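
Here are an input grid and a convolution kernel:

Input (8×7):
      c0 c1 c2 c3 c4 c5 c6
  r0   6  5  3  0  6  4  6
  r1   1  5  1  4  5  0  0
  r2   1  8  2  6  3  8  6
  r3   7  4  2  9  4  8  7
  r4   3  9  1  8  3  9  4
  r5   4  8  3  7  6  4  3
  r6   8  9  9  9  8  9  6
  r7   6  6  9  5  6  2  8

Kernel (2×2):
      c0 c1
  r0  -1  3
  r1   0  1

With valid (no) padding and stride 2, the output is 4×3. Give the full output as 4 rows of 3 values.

14 1 6
27 25 29
32 30 28
25 23 21

Output[0,0]: The receptive field on the input at this output position is [6 5 / 1 5]. Elementwise product with the kernel and sum: 6·-1 + 5·3 + 5·1.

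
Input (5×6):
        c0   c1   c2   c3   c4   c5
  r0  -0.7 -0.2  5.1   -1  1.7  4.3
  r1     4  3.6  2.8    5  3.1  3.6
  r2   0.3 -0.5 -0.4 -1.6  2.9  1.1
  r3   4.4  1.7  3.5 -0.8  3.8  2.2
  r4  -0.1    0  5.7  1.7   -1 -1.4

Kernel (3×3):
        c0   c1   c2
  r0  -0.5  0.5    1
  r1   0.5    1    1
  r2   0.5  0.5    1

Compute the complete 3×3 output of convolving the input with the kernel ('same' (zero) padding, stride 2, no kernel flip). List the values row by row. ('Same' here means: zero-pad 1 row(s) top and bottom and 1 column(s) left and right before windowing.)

4.7 12.2 13.15
9.3 4.15 9.55
3.8 7.5 2.95

Output[0,0]: The receptive field on the zero-padded input at this output position is [0 0 0 / 0 -0.7 -0.2 / 0 4 3.6]. Elementwise product with the kernel and sum: 0·-0.5 + 0·0.5 + 0·1 + 0·0.5 + -0.7·1 + -0.2·1 + 0·0.5 + 4·0.5 + 3.6·1.
Output[0,1]: The receptive field on the zero-padded input at this output position is [0 0 0 / -0.2 5.1 -1 / 3.6 2.8 5]. Elementwise product with the kernel and sum: 0·-0.5 + 0·0.5 + 0·1 + -0.2·0.5 + 5.1·1 + -1·1 + 3.6·0.5 + 2.8·0.5 + 5·1.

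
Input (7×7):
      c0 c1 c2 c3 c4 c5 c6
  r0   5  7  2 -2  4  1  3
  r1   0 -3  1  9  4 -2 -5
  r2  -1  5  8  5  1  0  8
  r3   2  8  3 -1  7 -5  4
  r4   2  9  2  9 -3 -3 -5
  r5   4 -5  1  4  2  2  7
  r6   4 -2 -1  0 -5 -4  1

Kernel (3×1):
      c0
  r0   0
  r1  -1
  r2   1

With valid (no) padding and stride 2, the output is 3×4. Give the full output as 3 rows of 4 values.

Output[0,0]: The receptive field on the input at this output position is [5 / 0 / -1]. Elementwise product with the kernel and sum: 0·-1 + -1·1.
Output[0,1]: The receptive field on the input at this output position is [2 / 1 / 8]. Elementwise product with the kernel and sum: 1·-1 + 8·1.

-1 7 -3 13
0 -1 -10 -9
0 -2 -7 -6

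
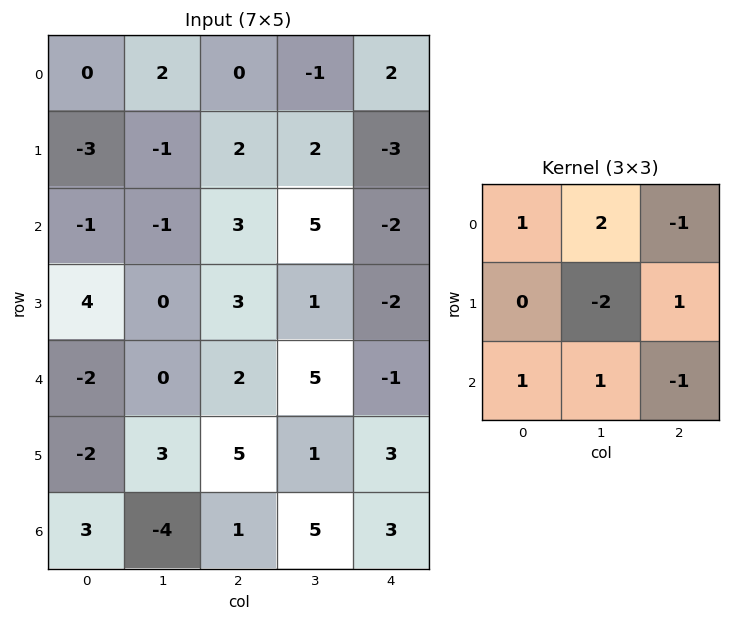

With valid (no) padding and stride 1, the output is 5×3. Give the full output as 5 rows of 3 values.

3 -2 -1
-1 2 3
-7 -8 19
-1 13 -1
-7 -18 17

Output[0,0]: The receptive field on the input at this output position is [0 2 0 / -3 -1 2 / -1 -1 3]. Elementwise product with the kernel and sum: 0·1 + 2·2 + 0·-1 + -1·-2 + 2·1 + -1·1 + -1·1 + 3·-1.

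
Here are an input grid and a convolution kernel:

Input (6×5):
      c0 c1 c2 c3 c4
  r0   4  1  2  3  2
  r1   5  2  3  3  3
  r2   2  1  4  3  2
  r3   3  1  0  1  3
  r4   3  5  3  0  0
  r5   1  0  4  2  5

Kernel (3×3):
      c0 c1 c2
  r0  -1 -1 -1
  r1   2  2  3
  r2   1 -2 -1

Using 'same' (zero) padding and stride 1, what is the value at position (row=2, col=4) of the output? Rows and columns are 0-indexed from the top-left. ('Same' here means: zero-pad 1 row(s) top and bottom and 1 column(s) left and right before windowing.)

-1

The receptive field on the zero-padded input at this output position is [3 3 0 / 3 2 0 / 1 3 0]. Elementwise product with the kernel and sum: 3·-1 + 3·-1 + 0·-1 + 3·2 + 2·2 + 0·3 + 1·1 + 3·-2 + 0·-1.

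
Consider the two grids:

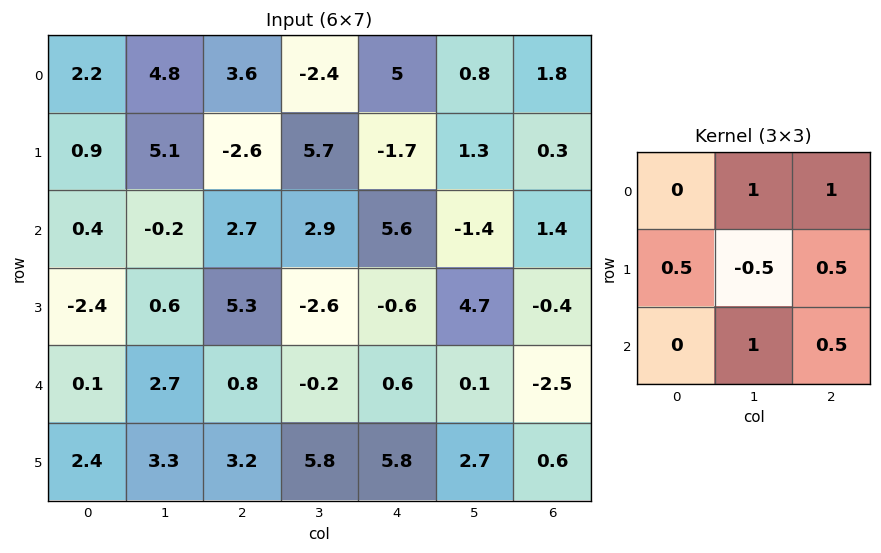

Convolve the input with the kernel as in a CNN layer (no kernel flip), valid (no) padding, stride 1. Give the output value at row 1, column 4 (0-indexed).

10.3

The receptive field on the input at this output position is [-1.7 1.3 0.3 / 5.6 -1.4 1.4 / -0.6 4.7 -0.4]. Elementwise product with the kernel and sum: 1.3·1 + 0.3·1 + 5.6·0.5 + -1.4·-0.5 + 1.4·0.5 + 4.7·1 + -0.4·0.5.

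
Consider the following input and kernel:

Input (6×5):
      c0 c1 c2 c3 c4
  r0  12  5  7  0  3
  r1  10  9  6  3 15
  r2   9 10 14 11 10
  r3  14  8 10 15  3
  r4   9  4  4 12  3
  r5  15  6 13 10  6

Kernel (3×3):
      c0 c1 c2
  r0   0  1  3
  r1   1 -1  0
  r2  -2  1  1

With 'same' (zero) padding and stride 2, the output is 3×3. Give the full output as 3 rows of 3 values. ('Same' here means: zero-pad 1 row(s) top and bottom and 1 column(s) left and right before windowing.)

7 -11 6
50 20 -11
50 66 -2

Output[0,0]: The receptive field on the zero-padded input at this output position is [0 0 0 / 0 12 5 / 0 10 9]. Elementwise product with the kernel and sum: 0·1 + 0·3 + 0·1 + 12·-1 + 0·-2 + 10·1 + 9·1.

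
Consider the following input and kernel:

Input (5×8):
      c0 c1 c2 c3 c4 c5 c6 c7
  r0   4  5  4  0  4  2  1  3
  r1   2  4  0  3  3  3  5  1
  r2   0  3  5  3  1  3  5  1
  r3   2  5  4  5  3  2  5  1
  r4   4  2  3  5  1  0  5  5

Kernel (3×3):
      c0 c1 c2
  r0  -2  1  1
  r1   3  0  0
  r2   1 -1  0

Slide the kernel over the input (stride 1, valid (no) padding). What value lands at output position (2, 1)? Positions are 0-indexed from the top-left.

16

The receptive field on the input at this output position is [3 5 3 / 5 4 5 / 2 3 5]. Elementwise product with the kernel and sum: 3·-2 + 5·1 + 3·1 + 5·3 + 2·1 + 3·-1.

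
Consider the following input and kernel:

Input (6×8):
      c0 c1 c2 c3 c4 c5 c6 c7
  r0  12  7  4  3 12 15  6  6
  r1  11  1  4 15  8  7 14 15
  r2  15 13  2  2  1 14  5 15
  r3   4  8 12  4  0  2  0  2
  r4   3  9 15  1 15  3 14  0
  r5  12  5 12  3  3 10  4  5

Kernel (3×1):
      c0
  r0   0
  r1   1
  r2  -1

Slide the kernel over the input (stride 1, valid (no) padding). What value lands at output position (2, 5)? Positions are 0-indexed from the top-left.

The receptive field on the input at this output position is [14 / 2 / 3]. Elementwise product with the kernel and sum: 2·1 + 3·-1.

-1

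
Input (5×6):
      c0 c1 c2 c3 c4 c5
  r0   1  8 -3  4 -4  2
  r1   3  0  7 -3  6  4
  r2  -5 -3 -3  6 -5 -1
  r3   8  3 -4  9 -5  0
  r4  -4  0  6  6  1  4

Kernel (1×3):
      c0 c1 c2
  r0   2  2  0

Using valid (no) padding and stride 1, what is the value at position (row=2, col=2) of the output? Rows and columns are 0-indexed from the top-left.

The receptive field on the input at this output position is [-3 6 -5]. Elementwise product with the kernel and sum: -3·2 + 6·2.

6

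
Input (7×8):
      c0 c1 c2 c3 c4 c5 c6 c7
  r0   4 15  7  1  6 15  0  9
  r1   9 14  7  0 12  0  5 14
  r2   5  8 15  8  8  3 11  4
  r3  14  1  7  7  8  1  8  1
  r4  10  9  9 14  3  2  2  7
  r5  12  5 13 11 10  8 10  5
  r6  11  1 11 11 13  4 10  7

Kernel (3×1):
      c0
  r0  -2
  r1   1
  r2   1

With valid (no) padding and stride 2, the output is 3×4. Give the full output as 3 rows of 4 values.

6 8 8 16
14 -14 -5 -12
3 6 17 16

Output[0,0]: The receptive field on the input at this output position is [4 / 9 / 5]. Elementwise product with the kernel and sum: 4·-2 + 9·1 + 5·1.
Output[0,1]: The receptive field on the input at this output position is [7 / 7 / 15]. Elementwise product with the kernel and sum: 7·-2 + 7·1 + 15·1.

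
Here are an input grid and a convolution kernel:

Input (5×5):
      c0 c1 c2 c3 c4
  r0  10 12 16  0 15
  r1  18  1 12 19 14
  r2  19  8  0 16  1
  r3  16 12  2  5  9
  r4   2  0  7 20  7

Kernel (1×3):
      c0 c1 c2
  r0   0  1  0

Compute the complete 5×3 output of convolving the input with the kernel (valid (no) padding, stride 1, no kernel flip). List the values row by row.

Output[0,0]: The receptive field on the input at this output position is [10 12 16]. Elementwise product with the kernel and sum: 12·1.

12 16 0
1 12 19
8 0 16
12 2 5
0 7 20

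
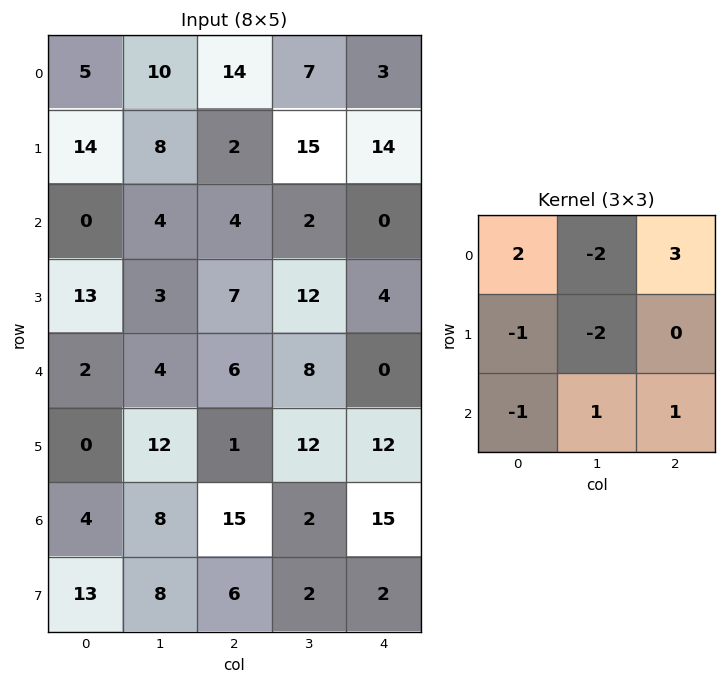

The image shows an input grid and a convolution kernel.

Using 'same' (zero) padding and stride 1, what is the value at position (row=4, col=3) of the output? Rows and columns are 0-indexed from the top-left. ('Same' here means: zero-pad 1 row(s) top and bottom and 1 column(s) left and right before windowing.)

3

The receptive field on the zero-padded input at this output position is [7 12 4 / 6 8 0 / 1 12 12]. Elementwise product with the kernel and sum: 7·2 + 12·-2 + 4·3 + 6·-1 + 8·-2 + 1·-1 + 12·1 + 12·1.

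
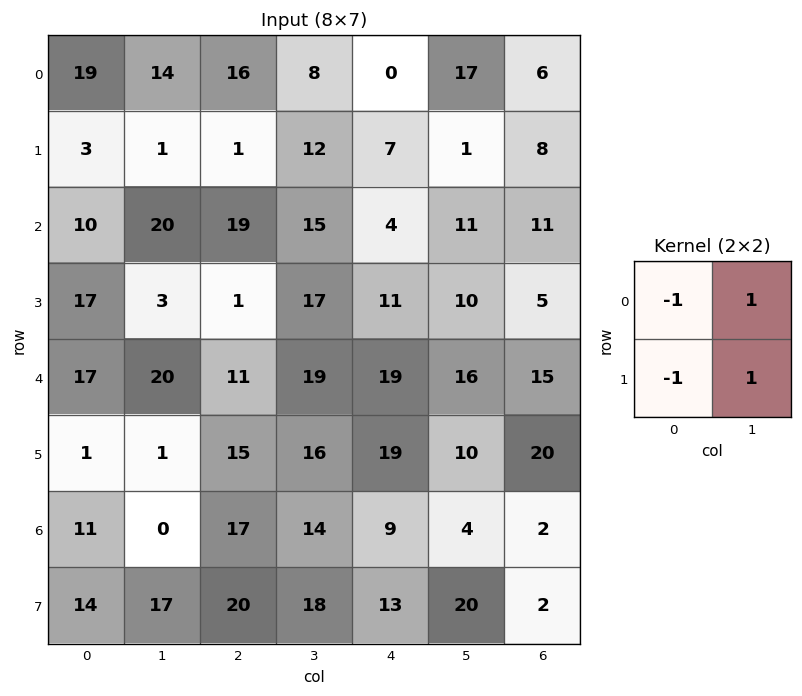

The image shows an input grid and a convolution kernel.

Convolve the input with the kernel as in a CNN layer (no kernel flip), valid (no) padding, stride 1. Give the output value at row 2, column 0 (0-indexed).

The receptive field on the input at this output position is [10 20 / 17 3]. Elementwise product with the kernel and sum: 10·-1 + 20·1 + 17·-1 + 3·1.

-4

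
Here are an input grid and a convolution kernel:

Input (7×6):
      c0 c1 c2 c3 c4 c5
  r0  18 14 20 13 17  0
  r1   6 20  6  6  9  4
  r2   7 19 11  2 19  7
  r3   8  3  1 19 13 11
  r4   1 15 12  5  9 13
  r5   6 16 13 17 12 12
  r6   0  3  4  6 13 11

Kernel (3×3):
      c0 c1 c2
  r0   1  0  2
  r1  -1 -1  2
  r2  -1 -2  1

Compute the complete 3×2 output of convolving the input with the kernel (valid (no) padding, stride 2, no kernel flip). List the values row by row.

Output[0,0]: The receptive field on the input at this output position is [18 14 20 / 6 20 6 / 7 19 11]. Elementwise product with the kernel and sum: 18·1 + 20·2 + 6·-1 + 20·-1 + 6·2 + 7·-1 + 19·-2 + 11·1.

10 64
1 42
27 21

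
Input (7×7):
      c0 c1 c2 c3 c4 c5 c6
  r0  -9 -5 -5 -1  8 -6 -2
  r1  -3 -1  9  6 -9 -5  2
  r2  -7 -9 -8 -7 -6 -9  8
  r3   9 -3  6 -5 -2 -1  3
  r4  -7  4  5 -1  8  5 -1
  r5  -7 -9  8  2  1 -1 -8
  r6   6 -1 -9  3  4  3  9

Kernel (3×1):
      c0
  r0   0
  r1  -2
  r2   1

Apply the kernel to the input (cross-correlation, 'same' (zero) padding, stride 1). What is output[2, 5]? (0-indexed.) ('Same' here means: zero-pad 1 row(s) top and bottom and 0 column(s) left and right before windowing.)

17

The receptive field on the zero-padded input at this output position is [-5 / -9 / -1]. Elementwise product with the kernel and sum: -9·-2 + -1·1.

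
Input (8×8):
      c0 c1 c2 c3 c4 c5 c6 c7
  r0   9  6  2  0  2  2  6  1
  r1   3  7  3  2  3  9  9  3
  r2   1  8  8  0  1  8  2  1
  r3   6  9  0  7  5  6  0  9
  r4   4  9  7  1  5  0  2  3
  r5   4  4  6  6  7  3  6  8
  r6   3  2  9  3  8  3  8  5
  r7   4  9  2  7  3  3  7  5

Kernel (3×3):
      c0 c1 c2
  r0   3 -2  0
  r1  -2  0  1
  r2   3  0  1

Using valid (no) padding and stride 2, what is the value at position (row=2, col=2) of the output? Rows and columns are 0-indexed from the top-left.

The receptive field on the input at this output position is [5 0 2 / 7 3 6 / 8 3 8]. Elementwise product with the kernel and sum: 5·3 + 0·-2 + 7·-2 + 6·1 + 8·3 + 8·1.

39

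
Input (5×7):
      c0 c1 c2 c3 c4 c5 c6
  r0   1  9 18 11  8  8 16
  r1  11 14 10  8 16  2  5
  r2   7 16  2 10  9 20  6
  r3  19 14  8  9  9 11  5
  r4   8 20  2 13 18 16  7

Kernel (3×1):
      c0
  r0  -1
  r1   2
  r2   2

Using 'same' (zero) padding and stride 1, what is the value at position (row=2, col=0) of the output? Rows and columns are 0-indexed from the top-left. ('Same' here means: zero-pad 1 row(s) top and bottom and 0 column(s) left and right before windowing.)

The receptive field on the zero-padded input at this output position is [11 / 7 / 19]. Elementwise product with the kernel and sum: 11·-1 + 7·2 + 19·2.

41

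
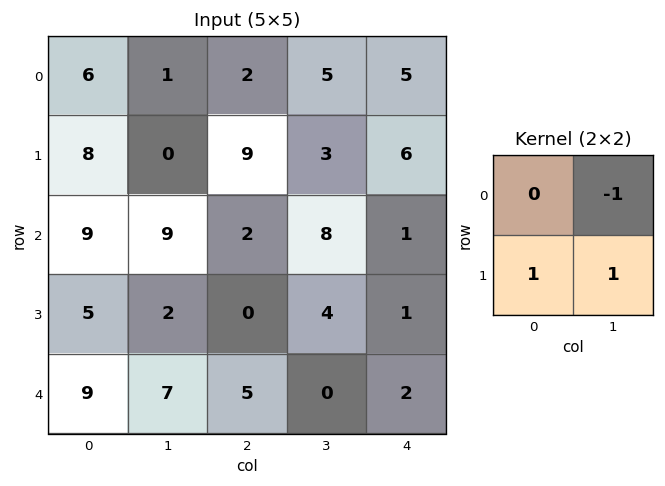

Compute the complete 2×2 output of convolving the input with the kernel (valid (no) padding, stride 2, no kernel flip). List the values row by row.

7 7
-2 -4

Output[0,0]: The receptive field on the input at this output position is [6 1 / 8 0]. Elementwise product with the kernel and sum: 1·-1 + 8·1 + 0·1.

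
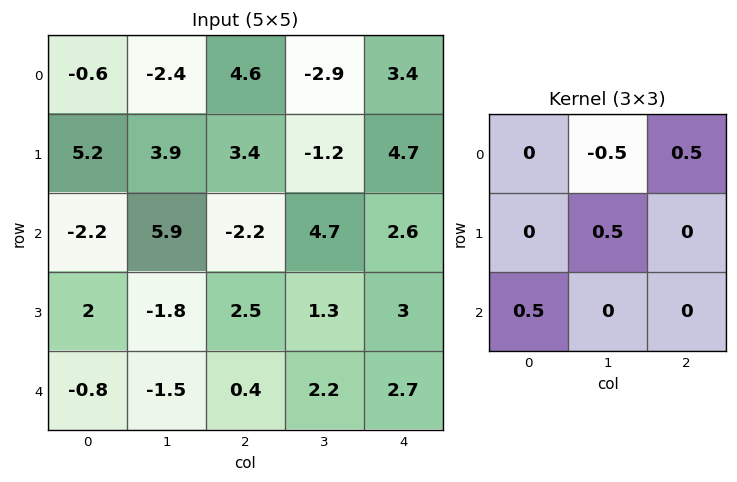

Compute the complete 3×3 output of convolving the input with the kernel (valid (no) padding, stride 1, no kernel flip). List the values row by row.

Output[0,0]: The receptive field on the input at this output position is [-0.6 -2.4 4.6 / 5.2 3.9 3.4 / -2.2 5.9 -2.2]. Elementwise product with the kernel and sum: -2.4·-0.5 + 4.6·0.5 + 3.9·0.5 + -2.2·0.5.

4.35 0.9 1.45
3.7 -4.3 6.55
-5.35 3.95 -0.2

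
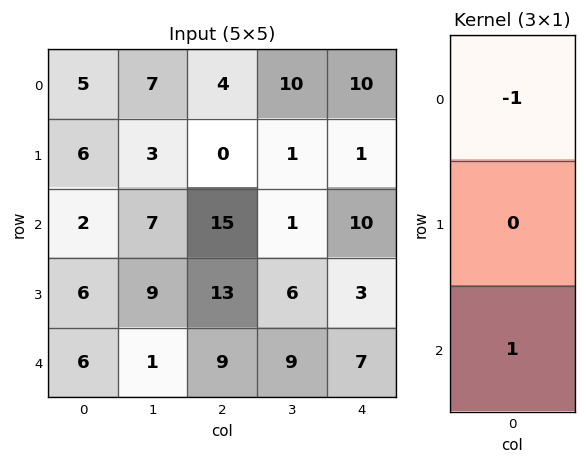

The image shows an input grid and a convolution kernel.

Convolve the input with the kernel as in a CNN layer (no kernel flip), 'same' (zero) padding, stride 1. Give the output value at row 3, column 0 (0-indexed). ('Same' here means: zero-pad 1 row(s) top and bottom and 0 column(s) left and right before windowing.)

4

The receptive field on the zero-padded input at this output position is [2 / 6 / 6]. Elementwise product with the kernel and sum: 2·-1 + 6·1.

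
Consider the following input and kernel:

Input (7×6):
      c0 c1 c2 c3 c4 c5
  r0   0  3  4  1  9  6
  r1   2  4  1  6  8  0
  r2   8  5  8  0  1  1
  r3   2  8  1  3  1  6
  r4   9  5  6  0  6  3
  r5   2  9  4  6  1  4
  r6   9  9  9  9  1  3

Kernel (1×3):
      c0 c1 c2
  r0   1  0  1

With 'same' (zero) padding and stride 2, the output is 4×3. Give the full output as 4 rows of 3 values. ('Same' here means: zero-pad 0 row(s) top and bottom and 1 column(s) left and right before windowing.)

3 4 7
5 5 1
5 5 3
9 18 12

Output[0,0]: The receptive field on the zero-padded input at this output position is [0 0 3]. Elementwise product with the kernel and sum: 0·1 + 3·1.
Output[0,1]: The receptive field on the zero-padded input at this output position is [3 4 1]. Elementwise product with the kernel and sum: 3·1 + 1·1.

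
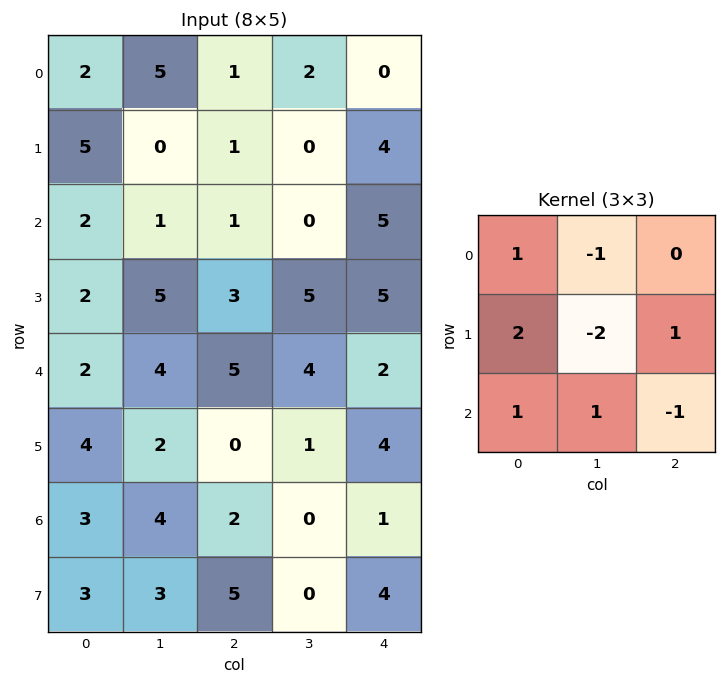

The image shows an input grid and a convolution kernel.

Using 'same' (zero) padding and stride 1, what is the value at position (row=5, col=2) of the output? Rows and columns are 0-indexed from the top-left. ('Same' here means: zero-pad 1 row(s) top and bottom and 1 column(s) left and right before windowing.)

The receptive field on the zero-padded input at this output position is [4 5 4 / 2 0 1 / 4 2 0]. Elementwise product with the kernel and sum: 4·1 + 5·-1 + 2·2 + 0·-2 + 1·1 + 4·1 + 2·1 + 0·-1.

10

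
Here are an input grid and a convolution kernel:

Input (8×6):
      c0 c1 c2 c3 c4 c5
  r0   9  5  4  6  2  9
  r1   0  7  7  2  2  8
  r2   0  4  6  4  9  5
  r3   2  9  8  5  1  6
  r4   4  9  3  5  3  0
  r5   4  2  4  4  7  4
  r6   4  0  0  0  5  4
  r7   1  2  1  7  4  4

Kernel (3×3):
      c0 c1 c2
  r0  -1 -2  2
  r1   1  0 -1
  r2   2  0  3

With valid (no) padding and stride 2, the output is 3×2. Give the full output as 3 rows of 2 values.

0 32
15 26
-8 5

Output[0,0]: The receptive field on the input at this output position is [9 5 4 / 0 7 7 / 0 4 6]. Elementwise product with the kernel and sum: 9·-1 + 5·-2 + 4·2 + 0·1 + 7·-1 + 0·2 + 6·3.
Output[0,1]: The receptive field on the input at this output position is [4 6 2 / 7 2 2 / 6 4 9]. Elementwise product with the kernel and sum: 4·-1 + 6·-2 + 2·2 + 7·1 + 2·-1 + 6·2 + 9·3.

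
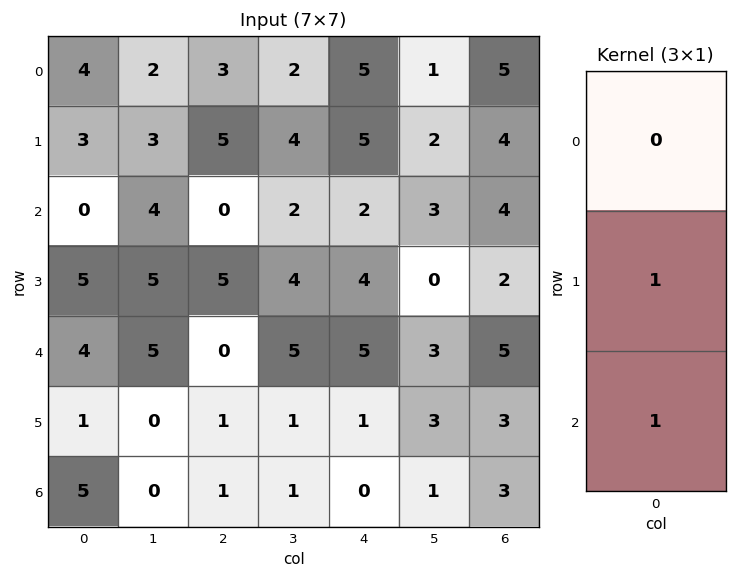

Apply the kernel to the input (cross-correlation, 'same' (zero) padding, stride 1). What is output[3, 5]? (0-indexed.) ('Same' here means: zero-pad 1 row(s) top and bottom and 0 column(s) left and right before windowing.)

The receptive field on the zero-padded input at this output position is [3 / 0 / 3]. Elementwise product with the kernel and sum: 0·1 + 3·1.

3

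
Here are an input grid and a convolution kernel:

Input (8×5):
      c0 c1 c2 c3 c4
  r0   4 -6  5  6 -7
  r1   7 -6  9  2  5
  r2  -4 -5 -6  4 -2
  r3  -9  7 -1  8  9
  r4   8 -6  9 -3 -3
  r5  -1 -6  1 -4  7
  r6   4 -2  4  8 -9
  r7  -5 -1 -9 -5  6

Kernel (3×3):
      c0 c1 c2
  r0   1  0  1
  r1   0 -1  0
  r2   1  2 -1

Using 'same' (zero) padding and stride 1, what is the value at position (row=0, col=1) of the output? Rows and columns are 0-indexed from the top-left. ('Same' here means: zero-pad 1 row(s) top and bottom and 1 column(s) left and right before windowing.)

-8

The receptive field on the zero-padded input at this output position is [0 0 0 / 4 -6 5 / 7 -6 9]. Elementwise product with the kernel and sum: 0·1 + 0·1 + -6·-1 + 7·1 + -6·2 + 9·-1.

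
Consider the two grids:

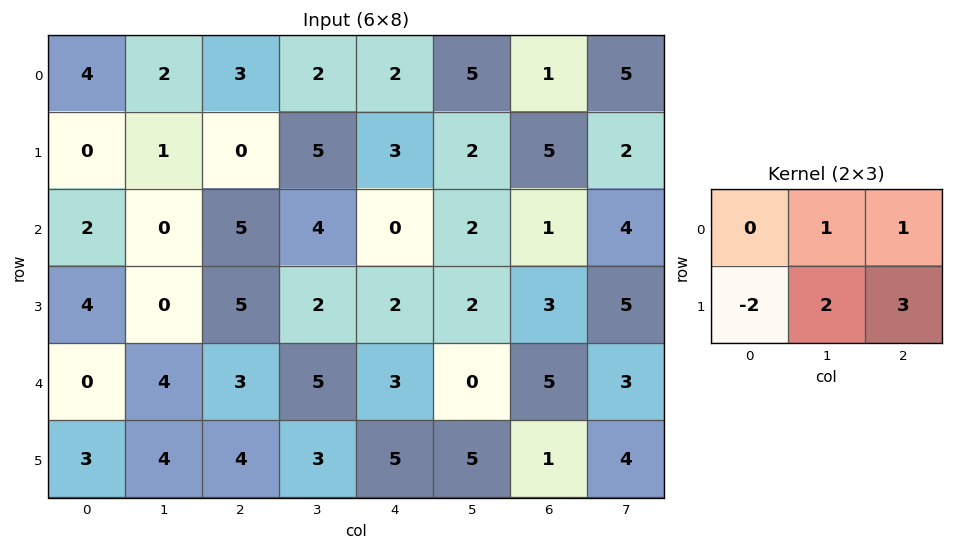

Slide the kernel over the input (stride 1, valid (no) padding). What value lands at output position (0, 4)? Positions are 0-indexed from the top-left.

The receptive field on the input at this output position is [2 5 1 / 3 2 5]. Elementwise product with the kernel and sum: 5·1 + 1·1 + 3·-2 + 2·2 + 5·3.

19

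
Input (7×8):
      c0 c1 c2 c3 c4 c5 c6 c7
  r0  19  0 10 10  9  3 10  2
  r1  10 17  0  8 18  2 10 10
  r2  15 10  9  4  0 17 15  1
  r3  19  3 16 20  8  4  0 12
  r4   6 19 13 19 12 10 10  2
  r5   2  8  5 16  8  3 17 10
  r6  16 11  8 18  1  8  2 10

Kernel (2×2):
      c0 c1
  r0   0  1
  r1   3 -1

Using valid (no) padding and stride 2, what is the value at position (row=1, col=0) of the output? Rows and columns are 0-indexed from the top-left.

The receptive field on the input at this output position is [15 10 / 19 3]. Elementwise product with the kernel and sum: 10·1 + 19·3 + 3·-1.

64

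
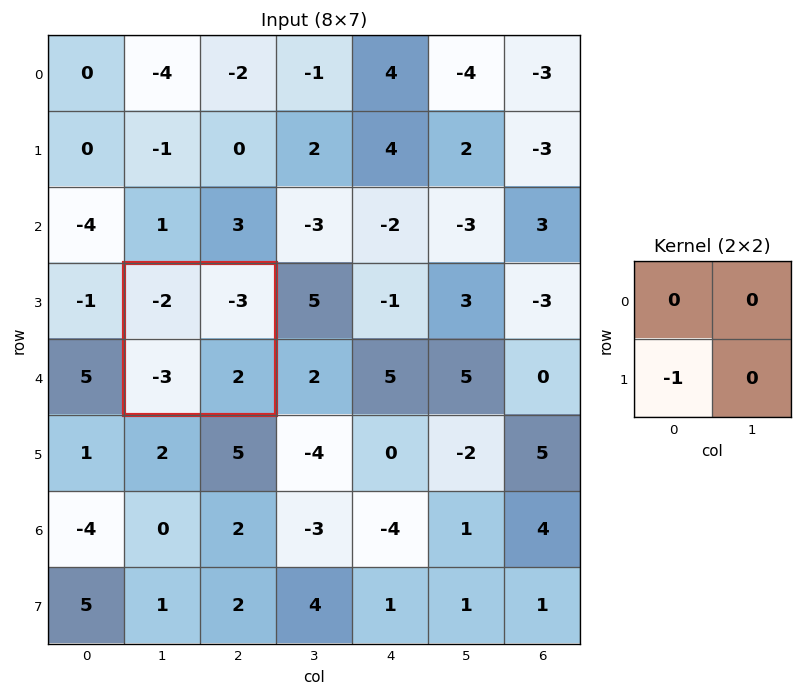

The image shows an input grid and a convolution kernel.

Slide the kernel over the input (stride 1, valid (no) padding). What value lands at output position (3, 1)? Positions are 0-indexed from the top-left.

3

The receptive field on the input at this output position is [-2 -3 / -3 2]. Elementwise product with the kernel and sum: -3·-1.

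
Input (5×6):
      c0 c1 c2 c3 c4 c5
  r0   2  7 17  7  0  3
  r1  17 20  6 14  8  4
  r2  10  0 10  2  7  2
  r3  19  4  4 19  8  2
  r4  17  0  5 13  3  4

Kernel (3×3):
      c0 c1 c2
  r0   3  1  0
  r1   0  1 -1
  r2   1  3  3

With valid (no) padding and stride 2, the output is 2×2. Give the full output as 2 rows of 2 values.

67 101
62 96

Output[0,0]: The receptive field on the input at this output position is [2 7 17 / 17 20 6 / 10 0 10]. Elementwise product with the kernel and sum: 2·3 + 7·1 + 20·1 + 6·-1 + 10·1 + 0·3 + 10·3.
Output[0,1]: The receptive field on the input at this output position is [17 7 0 / 6 14 8 / 10 2 7]. Elementwise product with the kernel and sum: 17·3 + 7·1 + 14·1 + 8·-1 + 10·1 + 2·3 + 7·3.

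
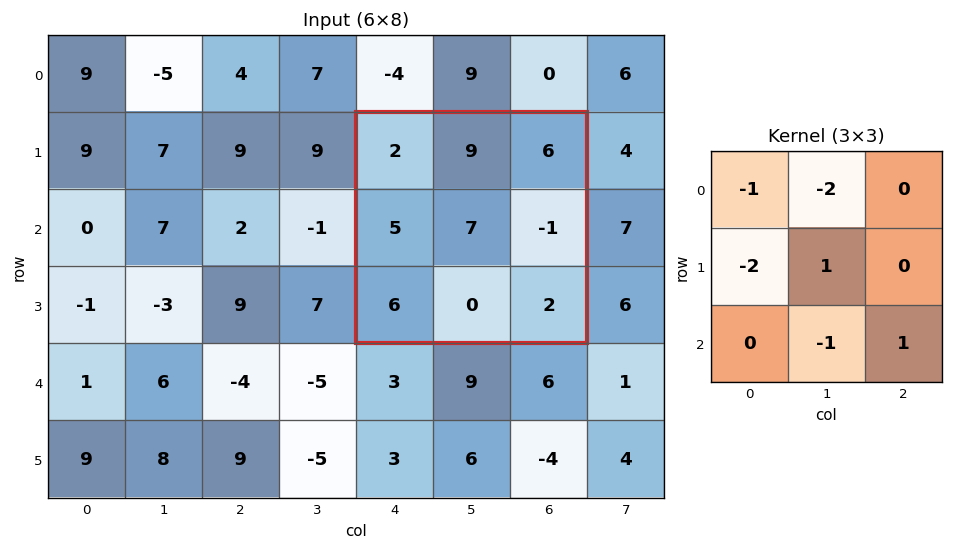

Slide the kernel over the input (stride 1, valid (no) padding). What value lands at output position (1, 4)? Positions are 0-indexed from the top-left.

-21

The receptive field on the input at this output position is [2 9 6 / 5 7 -1 / 6 0 2]. Elementwise product with the kernel and sum: 2·-1 + 9·-2 + 5·-2 + 7·1 + 0·-1 + 2·1.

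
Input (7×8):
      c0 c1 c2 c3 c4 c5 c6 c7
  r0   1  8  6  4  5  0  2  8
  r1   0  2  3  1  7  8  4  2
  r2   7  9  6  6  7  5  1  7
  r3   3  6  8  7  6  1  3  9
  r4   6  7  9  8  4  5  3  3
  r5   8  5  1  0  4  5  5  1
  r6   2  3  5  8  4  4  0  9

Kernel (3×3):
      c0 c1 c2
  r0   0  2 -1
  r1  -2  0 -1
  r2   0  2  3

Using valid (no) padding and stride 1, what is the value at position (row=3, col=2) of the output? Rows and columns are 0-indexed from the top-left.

The receptive field on the input at this output position is [8 7 6 / 9 8 4 / 1 0 4]. Elementwise product with the kernel and sum: 7·2 + 6·-1 + 9·-2 + 4·-1 + 0·2 + 4·3.

-2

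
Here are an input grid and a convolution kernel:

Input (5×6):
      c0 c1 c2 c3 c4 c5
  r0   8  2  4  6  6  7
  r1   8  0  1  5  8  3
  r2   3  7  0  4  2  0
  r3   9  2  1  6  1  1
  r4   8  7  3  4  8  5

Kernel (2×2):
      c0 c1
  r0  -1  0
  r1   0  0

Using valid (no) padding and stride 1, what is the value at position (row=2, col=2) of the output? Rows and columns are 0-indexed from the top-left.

The receptive field on the input at this output position is [0 4 / 1 6]. Elementwise product with the kernel and sum: 0·-1.

0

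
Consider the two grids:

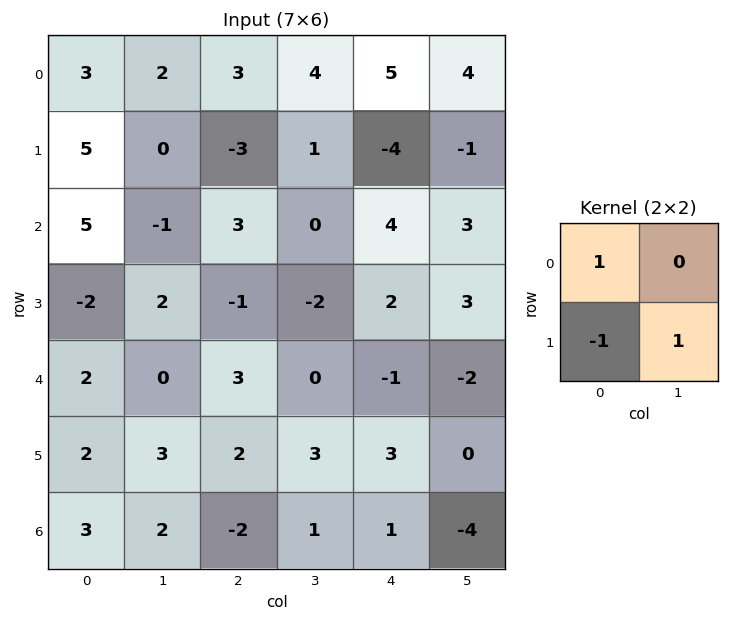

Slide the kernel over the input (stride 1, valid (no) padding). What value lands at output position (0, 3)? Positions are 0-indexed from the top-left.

-1

The receptive field on the input at this output position is [4 5 / 1 -4]. Elementwise product with the kernel and sum: 4·1 + 1·-1 + -4·1.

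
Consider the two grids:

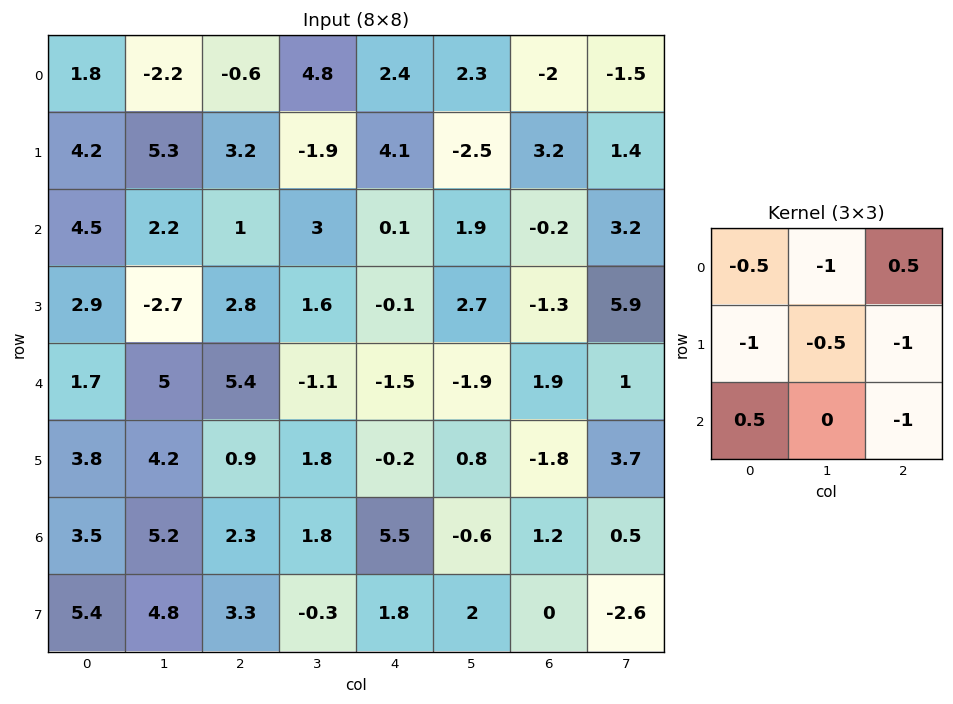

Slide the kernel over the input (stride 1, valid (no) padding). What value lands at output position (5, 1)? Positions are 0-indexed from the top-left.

-7.55

The receptive field on the input at this output position is [4.2 0.9 1.8 / 5.2 2.3 1.8 / 4.8 3.3 -0.3]. Elementwise product with the kernel and sum: 4.2·-0.5 + 0.9·-1 + 1.8·0.5 + 5.2·-1 + 2.3·-0.5 + 1.8·-1 + 4.8·0.5 + -0.3·-1.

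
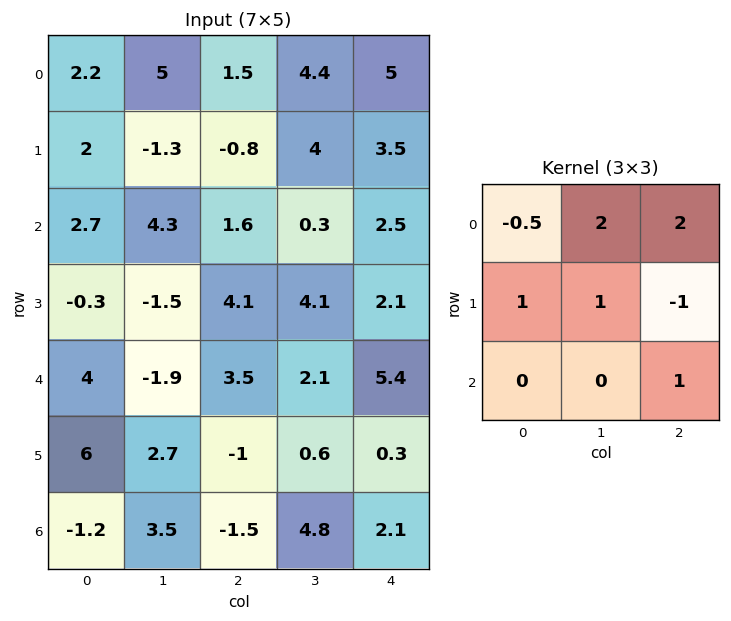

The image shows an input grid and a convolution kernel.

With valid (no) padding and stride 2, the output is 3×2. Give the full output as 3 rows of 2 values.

15 20.25
8.05 16.3
9.4 14.65

Output[0,0]: The receptive field on the input at this output position is [2.2 5 1.5 / 2 -1.3 -0.8 / 2.7 4.3 1.6]. Elementwise product with the kernel and sum: 2.2·-0.5 + 5·2 + 1.5·2 + 2·1 + -1.3·1 + -0.8·-1 + 1.6·1.
Output[0,1]: The receptive field on the input at this output position is [1.5 4.4 5 / -0.8 4 3.5 / 1.6 0.3 2.5]. Elementwise product with the kernel and sum: 1.5·-0.5 + 4.4·2 + 5·2 + -0.8·1 + 4·1 + 3.5·-1 + 2.5·1.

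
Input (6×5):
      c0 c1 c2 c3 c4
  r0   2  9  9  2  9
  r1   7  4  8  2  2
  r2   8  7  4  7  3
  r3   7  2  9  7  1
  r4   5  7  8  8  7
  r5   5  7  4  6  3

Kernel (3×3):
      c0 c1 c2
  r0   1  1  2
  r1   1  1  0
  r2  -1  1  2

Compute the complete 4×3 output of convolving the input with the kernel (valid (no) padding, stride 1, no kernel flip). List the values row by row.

Output[0,0]: The receptive field on the input at this output position is [2 9 9 / 7 4 8 / 8 7 4]. Elementwise product with the kernel and sum: 2·1 + 9·1 + 9·2 + 7·1 + 4·1 + 8·-1 + 7·1 + 4·2.
Output[0,1]: The receptive field on the input at this output position is [9 9 2 / 4 8 2 / 7 4 7]. Elementwise product with the kernel and sum: 9·1 + 9·1 + 2·2 + 4·1 + 8·1 + 7·-1 + 4·1 + 7·2.

47 45 48
55 48 25
50 53 47
49 49 42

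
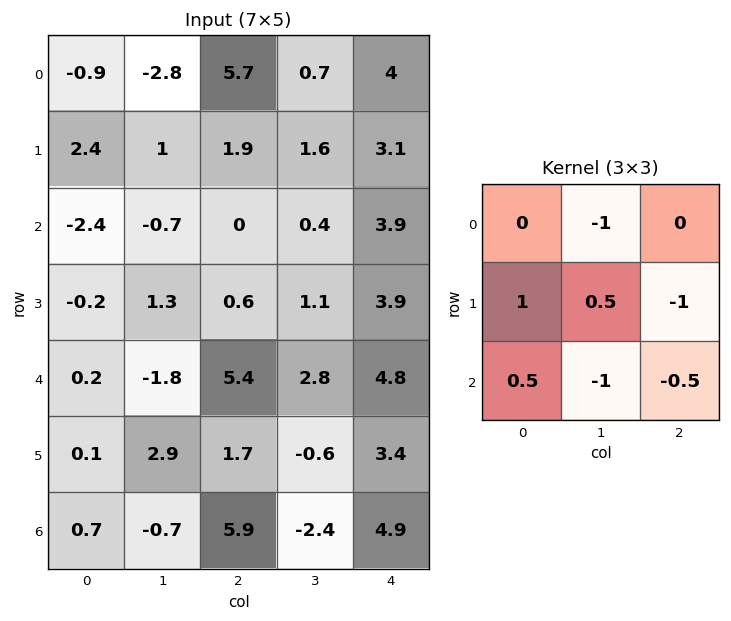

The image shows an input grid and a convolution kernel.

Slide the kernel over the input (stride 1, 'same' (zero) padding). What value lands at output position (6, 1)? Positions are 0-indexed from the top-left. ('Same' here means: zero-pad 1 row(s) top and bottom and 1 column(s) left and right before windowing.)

The receptive field on the zero-padded input at this output position is [0.1 2.9 1.7 / 0.7 -0.7 5.9 / 0 0 0]. Elementwise product with the kernel and sum: 2.9·-1 + 0.7·1 + -0.7·0.5 + 5.9·-1 + 0·0.5 + 0·-1 + 0·-0.5.

-8.45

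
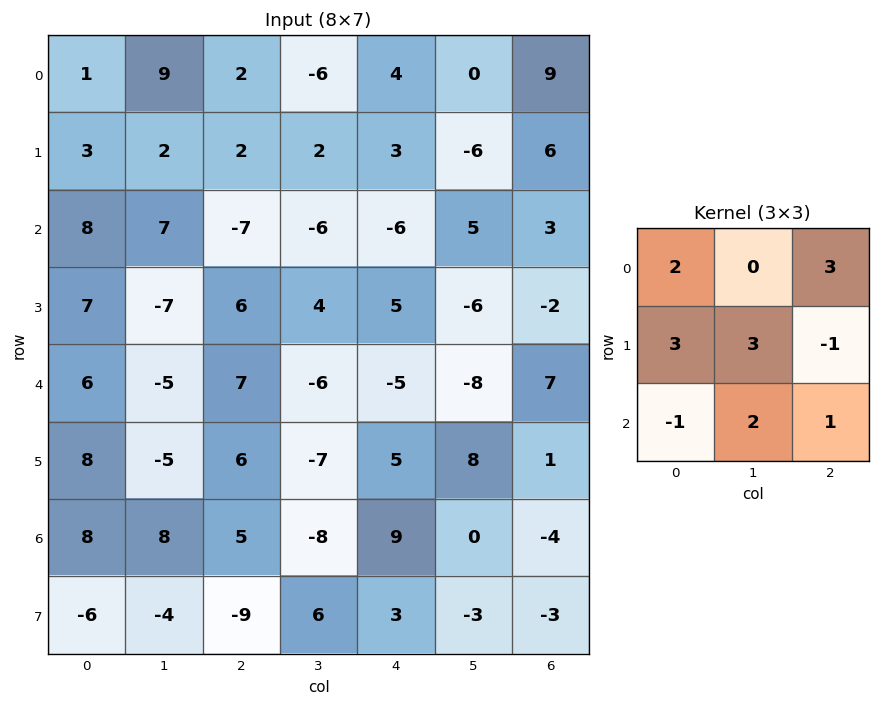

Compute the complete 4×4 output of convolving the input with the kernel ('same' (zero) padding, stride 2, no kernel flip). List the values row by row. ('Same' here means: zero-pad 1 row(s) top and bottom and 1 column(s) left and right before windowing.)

2 43 -8 45
30 39 -55 14
13 20 -10 -21
-15 8 10 1

Output[0,0]: The receptive field on the zero-padded input at this output position is [0 0 0 / 0 1 9 / 0 3 2]. Elementwise product with the kernel and sum: 0·2 + 0·3 + 0·3 + 1·3 + 9·-1 + 0·-1 + 3·2 + 2·1.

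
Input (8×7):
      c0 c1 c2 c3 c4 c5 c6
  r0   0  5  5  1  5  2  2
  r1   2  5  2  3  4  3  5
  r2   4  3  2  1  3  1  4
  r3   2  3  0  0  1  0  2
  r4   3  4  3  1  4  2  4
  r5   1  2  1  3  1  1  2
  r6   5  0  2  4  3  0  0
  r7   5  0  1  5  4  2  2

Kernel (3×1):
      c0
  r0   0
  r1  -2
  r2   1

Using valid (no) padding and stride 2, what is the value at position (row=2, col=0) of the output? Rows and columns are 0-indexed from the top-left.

The receptive field on the input at this output position is [3 / 1 / 5]. Elementwise product with the kernel and sum: 1·-2 + 5·1.

3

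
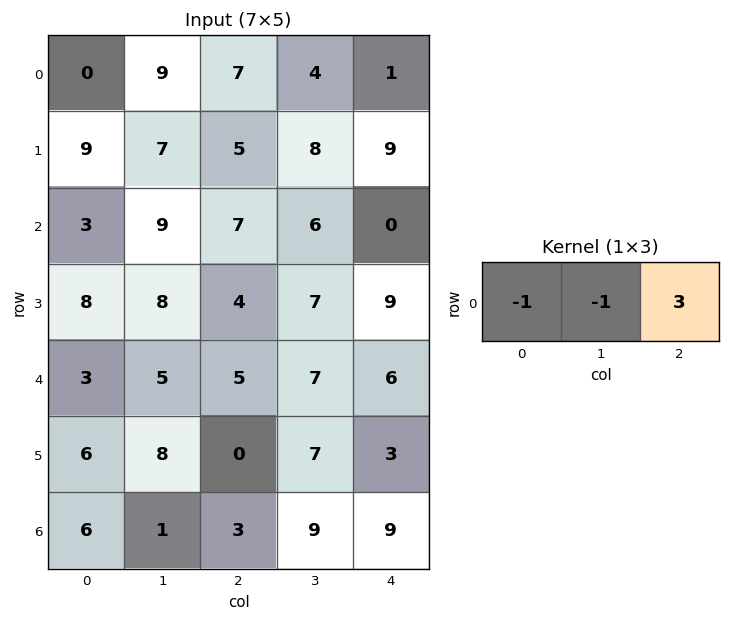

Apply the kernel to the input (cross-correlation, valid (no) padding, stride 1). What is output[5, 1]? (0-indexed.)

The receptive field on the input at this output position is [8 0 7]. Elementwise product with the kernel and sum: 8·-1 + 0·-1 + 7·3.

13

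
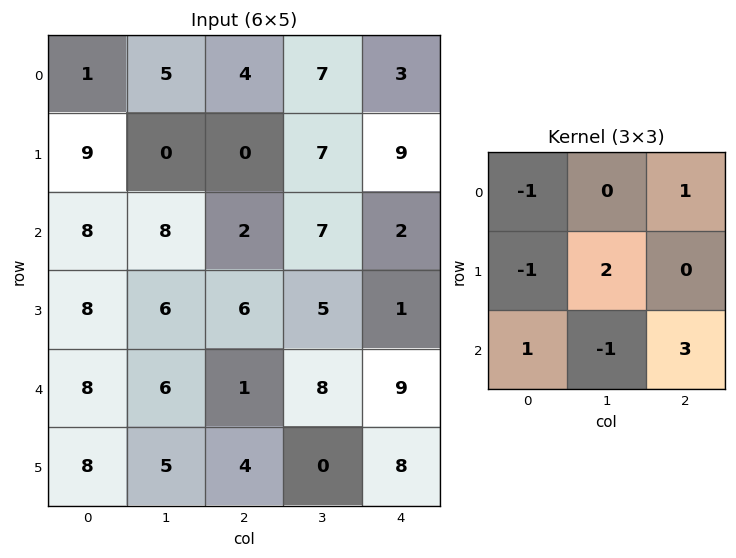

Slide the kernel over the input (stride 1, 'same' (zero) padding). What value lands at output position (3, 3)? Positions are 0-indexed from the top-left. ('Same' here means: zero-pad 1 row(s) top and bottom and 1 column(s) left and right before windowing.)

24

The receptive field on the zero-padded input at this output position is [2 7 2 / 6 5 1 / 1 8 9]. Elementwise product with the kernel and sum: 2·-1 + 2·1 + 6·-1 + 5·2 + 1·1 + 8·-1 + 9·3.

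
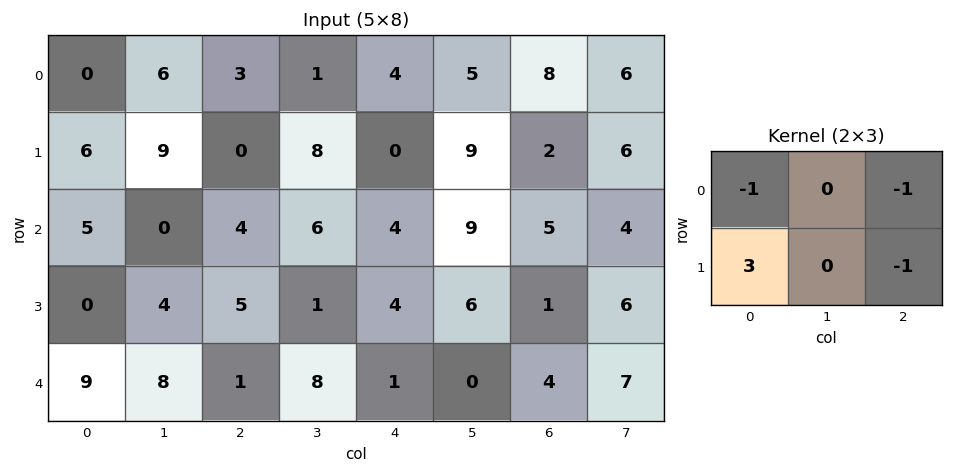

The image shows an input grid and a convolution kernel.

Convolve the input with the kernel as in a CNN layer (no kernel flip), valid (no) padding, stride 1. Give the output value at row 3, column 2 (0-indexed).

The receptive field on the input at this output position is [5 1 4 / 1 8 1]. Elementwise product with the kernel and sum: 5·-1 + 4·-1 + 1·3 + 1·-1.

-7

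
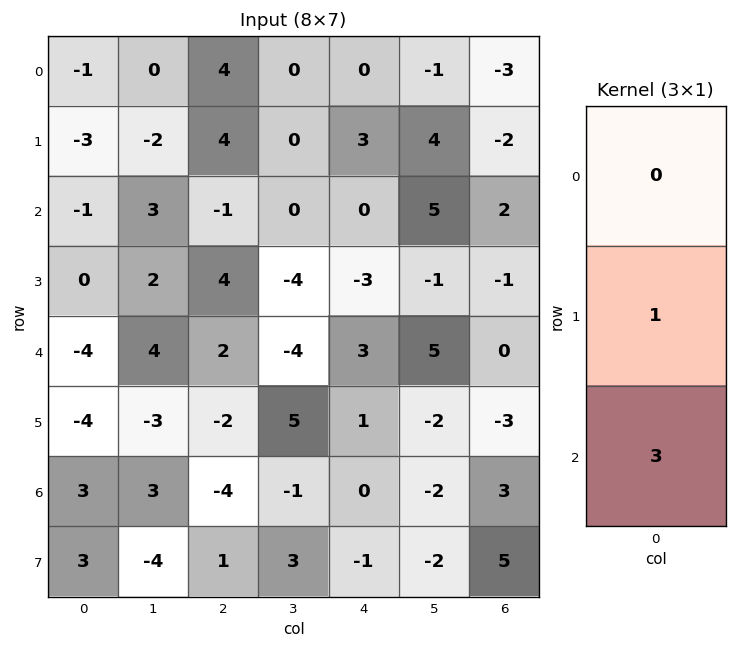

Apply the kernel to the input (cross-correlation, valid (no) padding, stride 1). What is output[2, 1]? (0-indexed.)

The receptive field on the input at this output position is [3 / 2 / 4]. Elementwise product with the kernel and sum: 2·1 + 4·3.

14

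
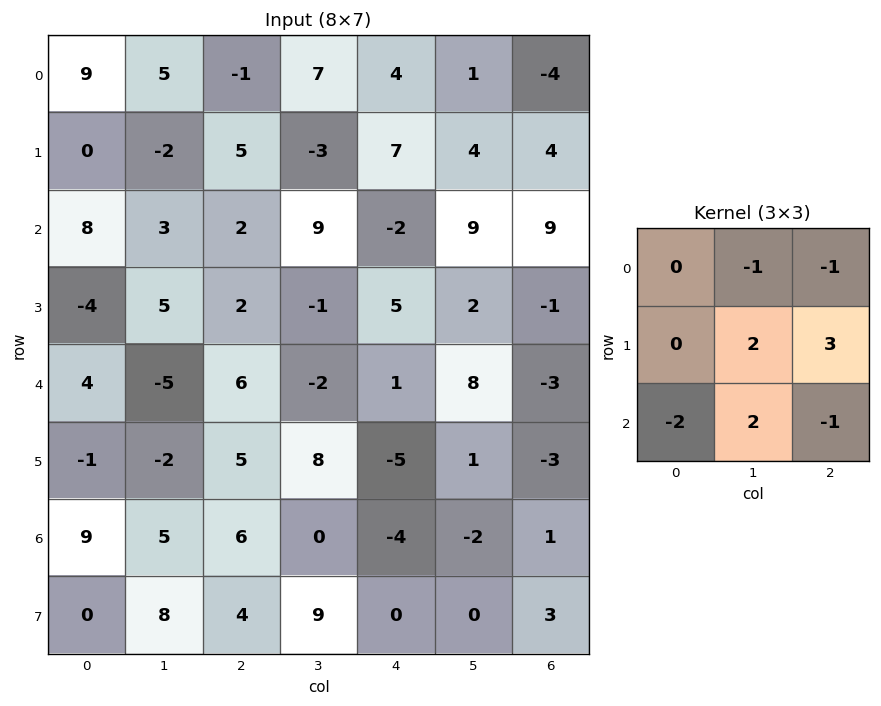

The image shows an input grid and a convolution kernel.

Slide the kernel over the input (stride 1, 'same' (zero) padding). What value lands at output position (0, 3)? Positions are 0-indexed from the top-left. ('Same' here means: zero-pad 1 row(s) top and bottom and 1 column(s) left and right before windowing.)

3

The receptive field on the zero-padded input at this output position is [0 0 0 / -1 7 4 / 5 -3 7]. Elementwise product with the kernel and sum: 0·-1 + 0·-1 + 7·2 + 4·3 + 5·-2 + -3·2 + 7·-1.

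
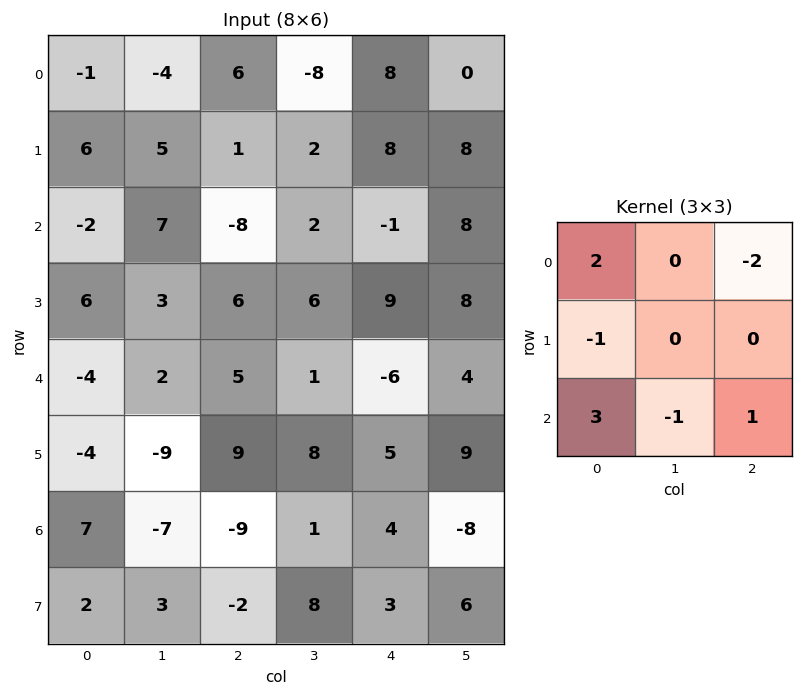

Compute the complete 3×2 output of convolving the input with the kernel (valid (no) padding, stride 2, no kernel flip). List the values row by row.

Output[0,0]: The receptive field on the input at this output position is [-1 -4 6 / 6 5 1 / -2 7 -8]. Elementwise product with the kernel and sum: -1·2 + 6·-2 + 6·-1 + -2·3 + 7·-1 + -8·1.
Output[0,1]: The receptive field on the input at this output position is [6 -8 8 / 1 2 8 / -8 2 -1]. Elementwise product with the kernel and sum: 6·2 + 8·-2 + 1·-1 + -8·3 + 2·-1 + -1·1.

-41 -32
-3 -12
5 -11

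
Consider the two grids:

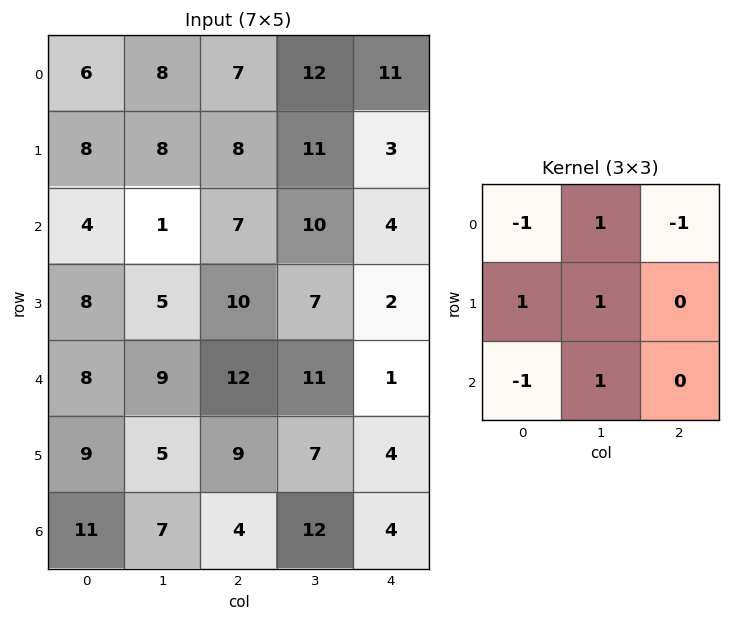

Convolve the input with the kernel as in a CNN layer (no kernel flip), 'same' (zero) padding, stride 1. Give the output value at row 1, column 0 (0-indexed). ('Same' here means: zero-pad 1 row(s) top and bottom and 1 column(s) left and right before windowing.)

10

The receptive field on the zero-padded input at this output position is [0 6 8 / 0 8 8 / 0 4 1]. Elementwise product with the kernel and sum: 0·-1 + 6·1 + 8·-1 + 0·1 + 8·1 + 0·-1 + 4·1.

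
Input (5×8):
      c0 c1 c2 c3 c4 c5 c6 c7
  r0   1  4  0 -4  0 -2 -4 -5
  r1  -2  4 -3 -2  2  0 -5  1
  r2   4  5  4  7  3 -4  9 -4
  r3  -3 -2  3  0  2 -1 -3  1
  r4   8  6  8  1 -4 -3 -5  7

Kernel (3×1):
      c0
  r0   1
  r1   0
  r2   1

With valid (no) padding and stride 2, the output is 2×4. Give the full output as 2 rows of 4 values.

Output[0,0]: The receptive field on the input at this output position is [1 / -2 / 4]. Elementwise product with the kernel and sum: 1·1 + 4·1.
Output[0,1]: The receptive field on the input at this output position is [0 / -3 / 4]. Elementwise product with the kernel and sum: 0·1 + 4·1.

5 4 3 5
12 12 -1 4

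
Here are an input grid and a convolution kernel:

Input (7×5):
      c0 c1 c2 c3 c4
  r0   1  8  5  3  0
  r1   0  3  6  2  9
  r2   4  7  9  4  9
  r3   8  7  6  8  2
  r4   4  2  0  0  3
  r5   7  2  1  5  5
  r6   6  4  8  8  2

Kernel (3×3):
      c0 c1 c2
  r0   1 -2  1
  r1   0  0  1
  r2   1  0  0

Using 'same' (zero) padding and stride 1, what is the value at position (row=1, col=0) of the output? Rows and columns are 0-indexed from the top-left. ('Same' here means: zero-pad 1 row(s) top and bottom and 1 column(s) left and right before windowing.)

9

The receptive field on the zero-padded input at this output position is [0 1 8 / 0 0 3 / 0 4 7]. Elementwise product with the kernel and sum: 0·1 + 1·-2 + 8·1 + 3·1 + 0·1.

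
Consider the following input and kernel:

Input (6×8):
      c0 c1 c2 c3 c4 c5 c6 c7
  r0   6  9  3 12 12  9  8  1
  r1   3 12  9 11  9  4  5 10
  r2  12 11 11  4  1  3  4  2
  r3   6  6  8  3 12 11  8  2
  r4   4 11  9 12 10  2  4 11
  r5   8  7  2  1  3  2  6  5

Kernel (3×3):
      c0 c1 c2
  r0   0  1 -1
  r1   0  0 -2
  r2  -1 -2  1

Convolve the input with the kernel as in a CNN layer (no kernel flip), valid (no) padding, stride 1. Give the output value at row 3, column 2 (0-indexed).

-30

The receptive field on the input at this output position is [8 3 12 / 9 12 10 / 2 1 3]. Elementwise product with the kernel and sum: 3·1 + 12·-1 + 10·-2 + 2·-1 + 1·-2 + 3·1.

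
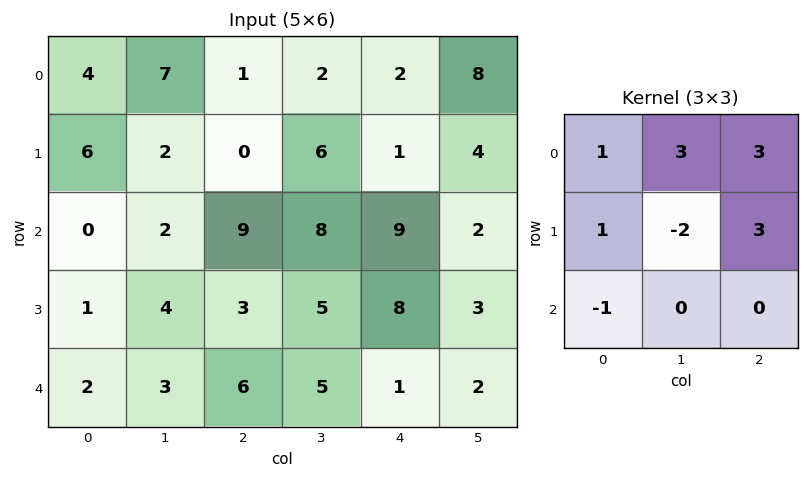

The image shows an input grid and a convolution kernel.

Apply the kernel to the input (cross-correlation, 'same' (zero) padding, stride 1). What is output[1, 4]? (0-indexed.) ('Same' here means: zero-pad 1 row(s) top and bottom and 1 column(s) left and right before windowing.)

40

The receptive field on the zero-padded input at this output position is [2 2 8 / 6 1 4 / 8 9 2]. Elementwise product with the kernel and sum: 2·1 + 2·3 + 8·3 + 6·1 + 1·-2 + 4·3 + 8·-1.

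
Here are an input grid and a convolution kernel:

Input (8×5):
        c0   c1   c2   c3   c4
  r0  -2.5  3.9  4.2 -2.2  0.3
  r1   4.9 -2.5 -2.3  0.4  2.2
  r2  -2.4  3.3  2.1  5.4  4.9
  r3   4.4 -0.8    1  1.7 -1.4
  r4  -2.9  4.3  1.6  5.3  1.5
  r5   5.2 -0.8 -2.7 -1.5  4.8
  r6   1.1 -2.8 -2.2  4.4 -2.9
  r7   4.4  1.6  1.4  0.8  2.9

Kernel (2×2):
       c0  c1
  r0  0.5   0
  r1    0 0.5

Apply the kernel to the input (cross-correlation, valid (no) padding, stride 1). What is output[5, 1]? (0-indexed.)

The receptive field on the input at this output position is [-0.8 -2.7 / -2.8 -2.2]. Elementwise product with the kernel and sum: -0.8·0.5 + -2.2·0.5.

-1.5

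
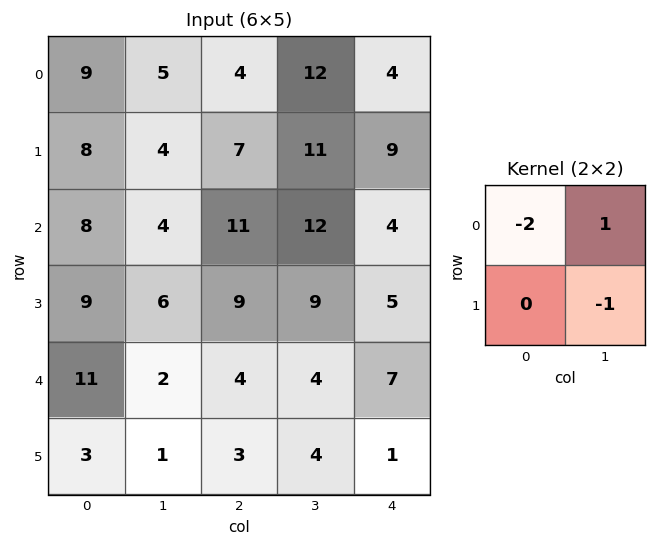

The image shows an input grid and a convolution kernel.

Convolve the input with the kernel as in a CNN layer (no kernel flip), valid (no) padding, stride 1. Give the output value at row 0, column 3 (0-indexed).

-29

The receptive field on the input at this output position is [12 4 / 11 9]. Elementwise product with the kernel and sum: 12·-2 + 4·1 + 9·-1.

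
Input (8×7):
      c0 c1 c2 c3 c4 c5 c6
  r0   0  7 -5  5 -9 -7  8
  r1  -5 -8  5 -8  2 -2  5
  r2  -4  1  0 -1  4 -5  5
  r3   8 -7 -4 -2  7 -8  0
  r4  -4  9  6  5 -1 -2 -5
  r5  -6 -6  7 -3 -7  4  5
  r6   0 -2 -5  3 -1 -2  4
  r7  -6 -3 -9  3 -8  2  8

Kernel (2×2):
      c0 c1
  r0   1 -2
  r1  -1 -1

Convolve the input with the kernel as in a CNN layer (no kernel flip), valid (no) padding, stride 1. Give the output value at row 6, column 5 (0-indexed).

The receptive field on the input at this output position is [-2 4 / 2 8]. Elementwise product with the kernel and sum: -2·1 + 4·-2 + 2·-1 + 8·-1.

-20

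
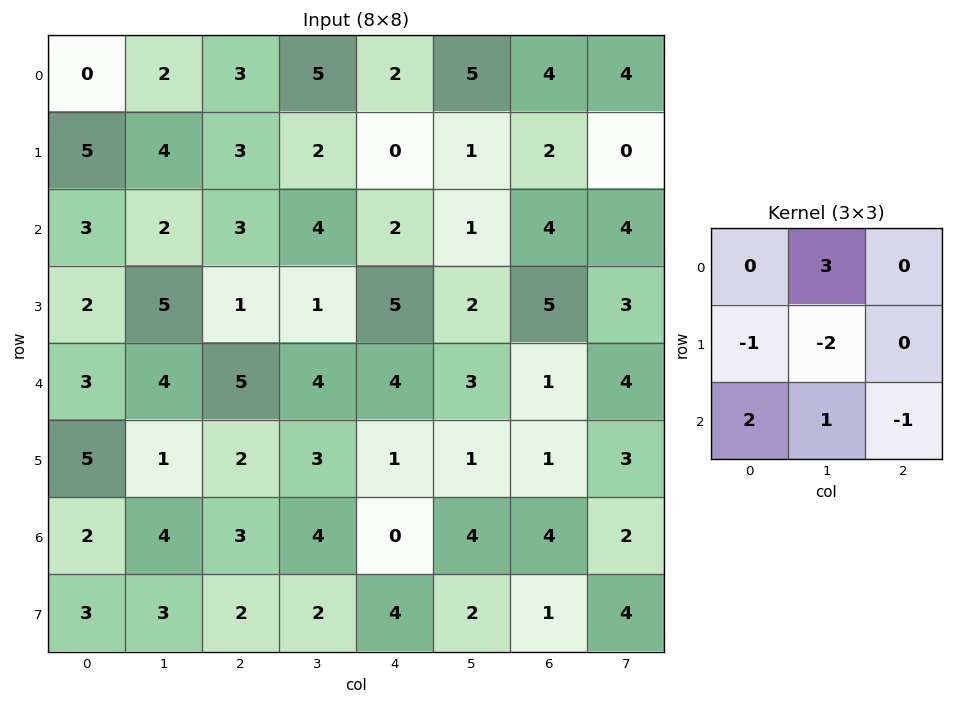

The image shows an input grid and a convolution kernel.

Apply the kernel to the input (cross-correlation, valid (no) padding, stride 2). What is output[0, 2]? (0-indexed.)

The receptive field on the input at this output position is [2 5 4 / 0 1 2 / 2 1 4]. Elementwise product with the kernel and sum: 5·3 + 0·-1 + 1·-2 + 2·2 + 1·1 + 4·-1.

14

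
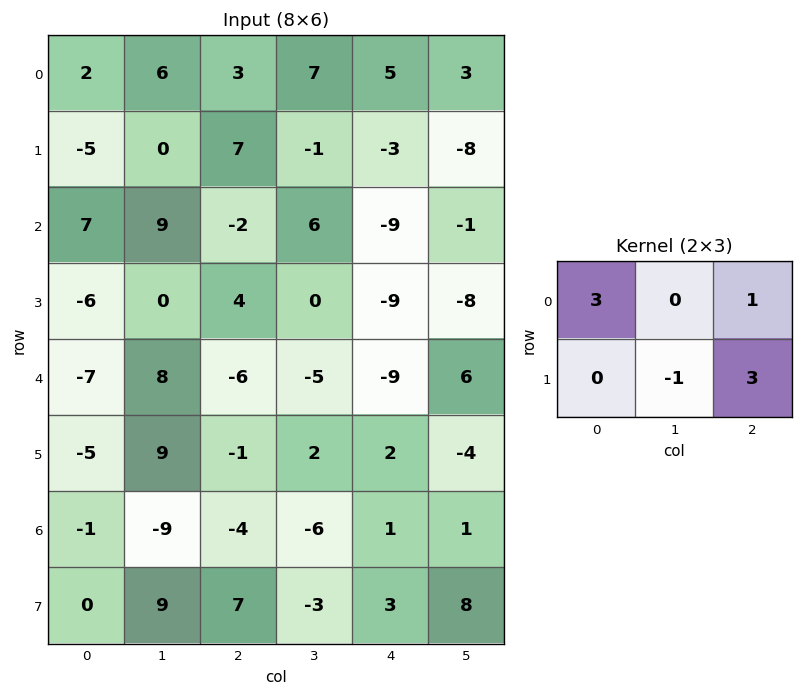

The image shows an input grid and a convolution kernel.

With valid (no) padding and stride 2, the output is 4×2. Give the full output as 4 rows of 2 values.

Output[0,0]: The receptive field on the input at this output position is [2 6 3 / -5 0 7]. Elementwise product with the kernel and sum: 2·3 + 3·1 + 0·-1 + 7·3.
Output[0,1]: The receptive field on the input at this output position is [3 7 5 / 7 -1 -3]. Elementwise product with the kernel and sum: 3·3 + 5·1 + -1·-1 + -3·3.

30 6
31 -42
-39 -23
5 1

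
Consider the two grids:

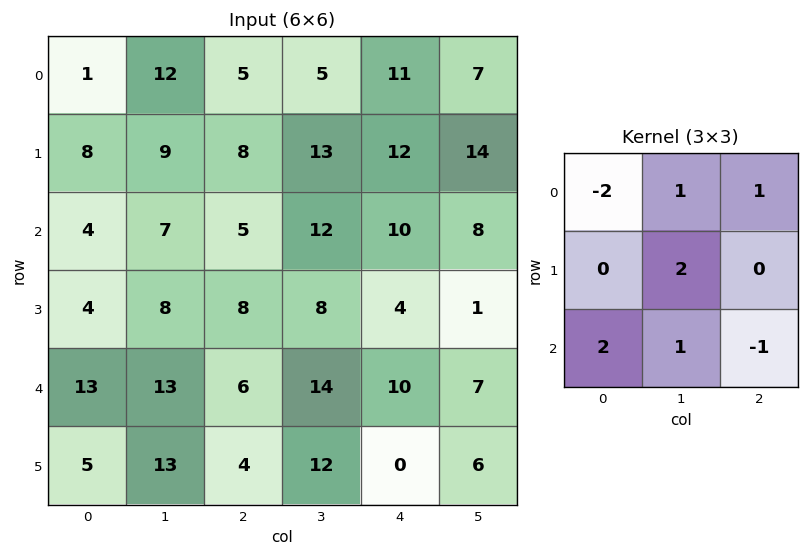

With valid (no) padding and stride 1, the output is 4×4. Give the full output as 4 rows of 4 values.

43 9 44 58
23 29 53 39
53 37 44 33
53 30 44 27

Output[0,0]: The receptive field on the input at this output position is [1 12 5 / 8 9 8 / 4 7 5]. Elementwise product with the kernel and sum: 1·-2 + 12·1 + 5·1 + 9·2 + 4·2 + 7·1 + 5·-1.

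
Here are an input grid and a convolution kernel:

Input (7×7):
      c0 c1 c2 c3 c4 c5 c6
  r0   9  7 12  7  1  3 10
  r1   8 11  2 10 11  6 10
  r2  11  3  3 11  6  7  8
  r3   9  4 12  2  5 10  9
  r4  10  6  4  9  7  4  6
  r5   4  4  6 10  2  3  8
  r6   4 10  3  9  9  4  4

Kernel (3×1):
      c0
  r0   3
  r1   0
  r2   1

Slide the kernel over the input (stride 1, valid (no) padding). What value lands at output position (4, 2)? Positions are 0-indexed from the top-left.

15

The receptive field on the input at this output position is [4 / 6 / 3]. Elementwise product with the kernel and sum: 4·3 + 3·1.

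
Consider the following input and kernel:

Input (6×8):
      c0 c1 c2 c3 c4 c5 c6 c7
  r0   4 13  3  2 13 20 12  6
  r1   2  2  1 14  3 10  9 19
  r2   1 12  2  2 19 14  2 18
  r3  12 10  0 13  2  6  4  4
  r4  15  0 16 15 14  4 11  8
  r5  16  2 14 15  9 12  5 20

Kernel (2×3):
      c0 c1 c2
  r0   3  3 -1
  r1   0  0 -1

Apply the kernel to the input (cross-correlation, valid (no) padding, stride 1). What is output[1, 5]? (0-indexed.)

20

The receptive field on the input at this output position is [10 9 19 / 14 2 18]. Elementwise product with the kernel and sum: 10·3 + 9·3 + 19·-1 + 18·-1.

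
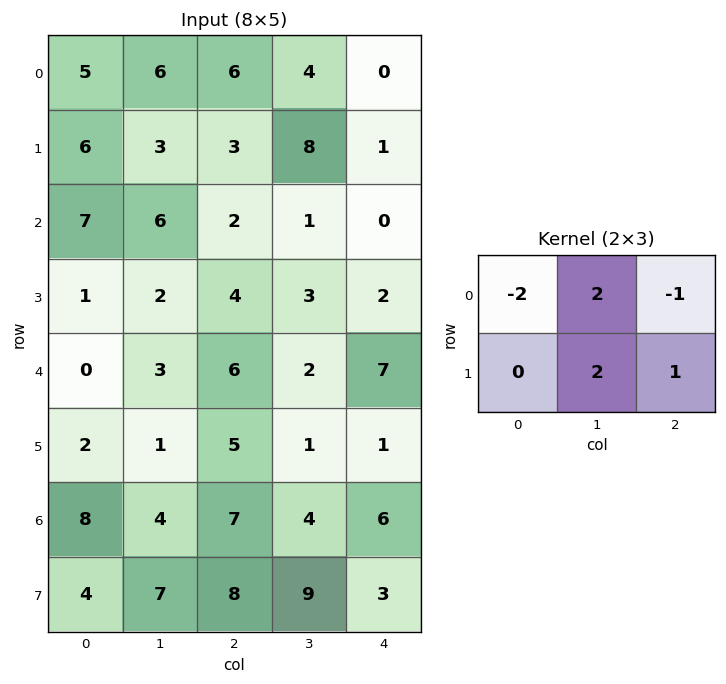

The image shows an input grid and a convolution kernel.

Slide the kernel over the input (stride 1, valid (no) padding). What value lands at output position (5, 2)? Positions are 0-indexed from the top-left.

The receptive field on the input at this output position is [5 1 1 / 7 4 6]. Elementwise product with the kernel and sum: 5·-2 + 1·2 + 1·-1 + 4·2 + 6·1.

5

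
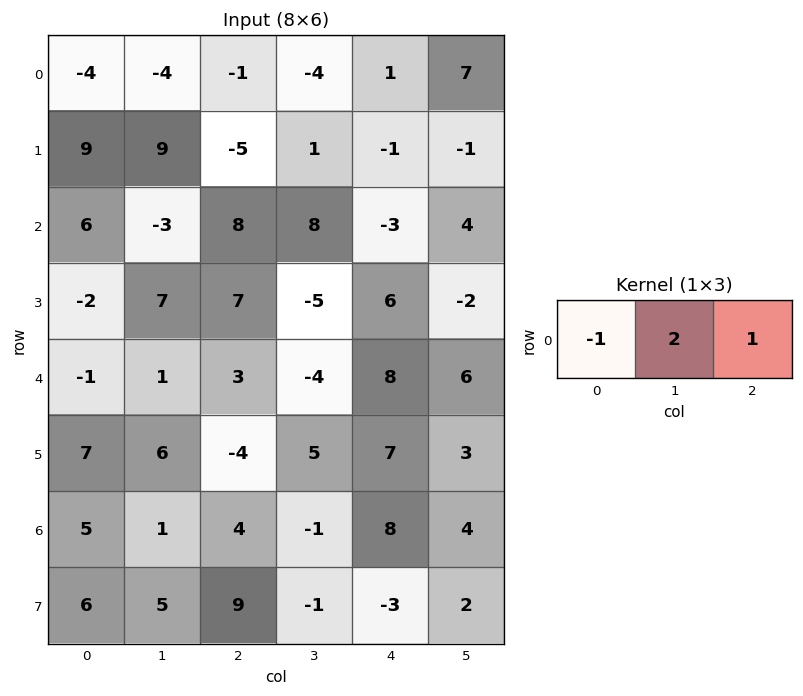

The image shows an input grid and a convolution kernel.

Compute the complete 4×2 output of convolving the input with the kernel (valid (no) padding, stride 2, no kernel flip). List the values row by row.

Output[0,0]: The receptive field on the input at this output position is [-4 -4 -1]. Elementwise product with the kernel and sum: -4·-1 + -4·2 + -1·1.

-5 -6
-4 5
6 -3
1 2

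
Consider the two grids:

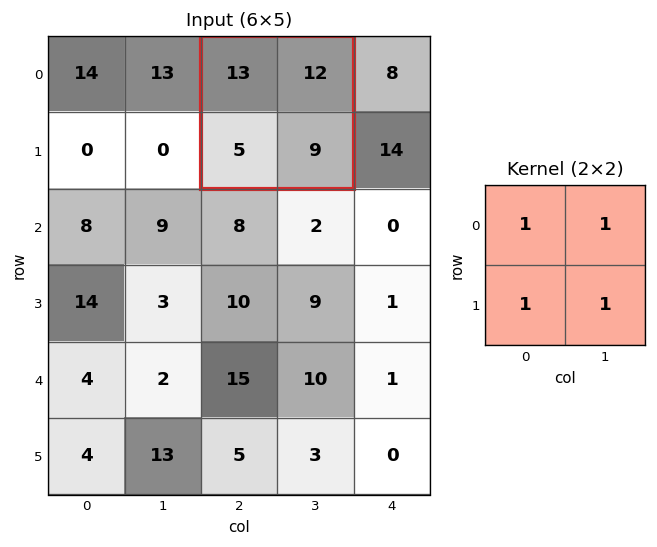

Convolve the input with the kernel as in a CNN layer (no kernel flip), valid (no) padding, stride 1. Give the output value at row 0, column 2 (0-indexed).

39

The receptive field on the input at this output position is [13 12 / 5 9]. Elementwise product with the kernel and sum: 13·1 + 12·1 + 5·1 + 9·1.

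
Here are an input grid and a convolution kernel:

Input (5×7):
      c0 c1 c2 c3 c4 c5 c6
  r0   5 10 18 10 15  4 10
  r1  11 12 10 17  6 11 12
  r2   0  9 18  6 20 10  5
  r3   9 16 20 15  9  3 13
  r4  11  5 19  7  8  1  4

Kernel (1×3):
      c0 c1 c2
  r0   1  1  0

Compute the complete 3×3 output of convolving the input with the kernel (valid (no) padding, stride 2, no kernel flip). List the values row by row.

15 28 19
9 24 30
16 26 9

Output[0,0]: The receptive field on the input at this output position is [5 10 18]. Elementwise product with the kernel and sum: 5·1 + 10·1.
Output[0,1]: The receptive field on the input at this output position is [18 10 15]. Elementwise product with the kernel and sum: 18·1 + 10·1.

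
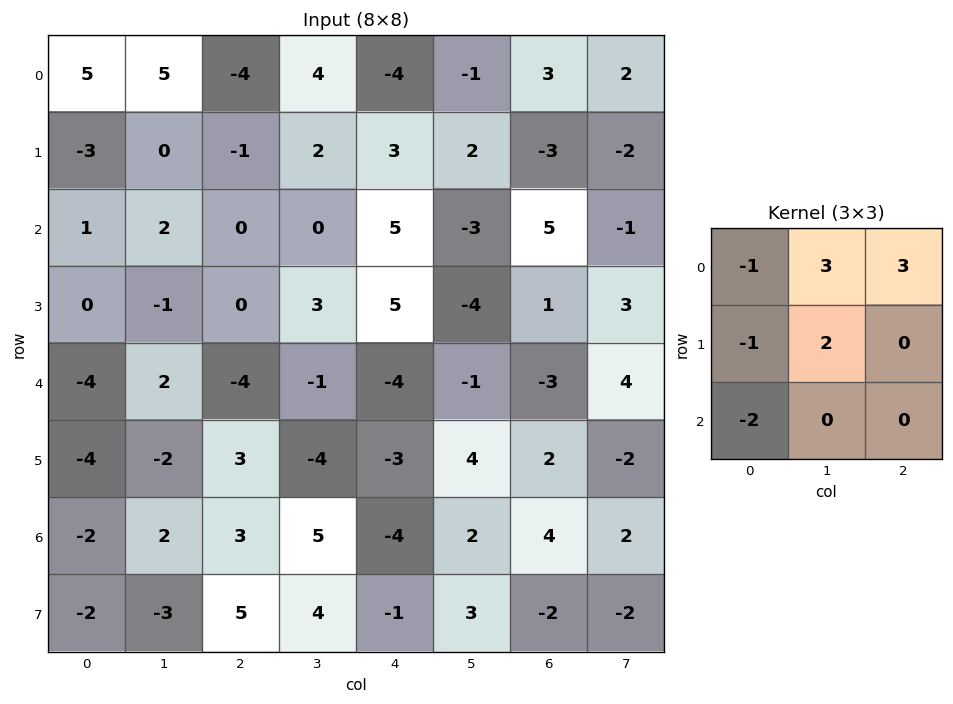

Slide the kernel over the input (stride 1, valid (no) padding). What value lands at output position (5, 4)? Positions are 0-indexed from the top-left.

31

The receptive field on the input at this output position is [-3 4 2 / -4 2 4 / -1 3 -2]. Elementwise product with the kernel and sum: -3·-1 + 4·3 + 2·3 + -4·-1 + 2·2 + -1·-2.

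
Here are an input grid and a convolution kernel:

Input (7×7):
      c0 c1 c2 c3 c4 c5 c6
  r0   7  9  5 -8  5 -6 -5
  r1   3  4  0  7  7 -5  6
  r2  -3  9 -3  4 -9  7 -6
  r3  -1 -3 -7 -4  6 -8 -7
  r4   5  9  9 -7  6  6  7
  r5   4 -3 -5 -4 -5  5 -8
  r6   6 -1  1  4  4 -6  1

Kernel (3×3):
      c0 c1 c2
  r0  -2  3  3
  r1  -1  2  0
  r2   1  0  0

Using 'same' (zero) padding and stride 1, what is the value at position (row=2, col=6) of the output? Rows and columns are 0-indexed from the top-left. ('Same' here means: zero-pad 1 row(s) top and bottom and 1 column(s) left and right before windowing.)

1

The receptive field on the zero-padded input at this output position is [-5 6 0 / 7 -6 0 / -8 -7 0]. Elementwise product with the kernel and sum: -5·-2 + 6·3 + 0·3 + 7·-1 + -6·2 + -8·1.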